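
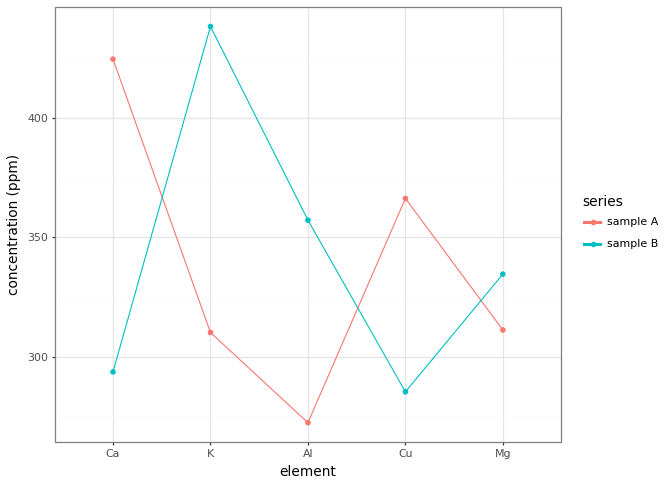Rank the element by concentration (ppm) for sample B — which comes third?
Top 4 for sample B: K ≈ 440, Al ≈ 360, Mg ≈ 340, Ca ≈ 300.

Mg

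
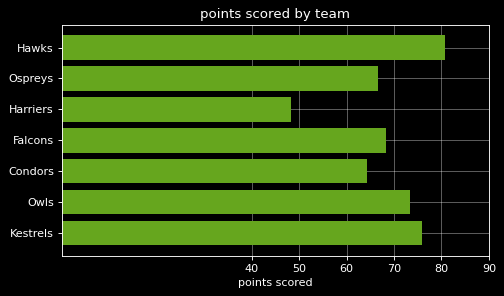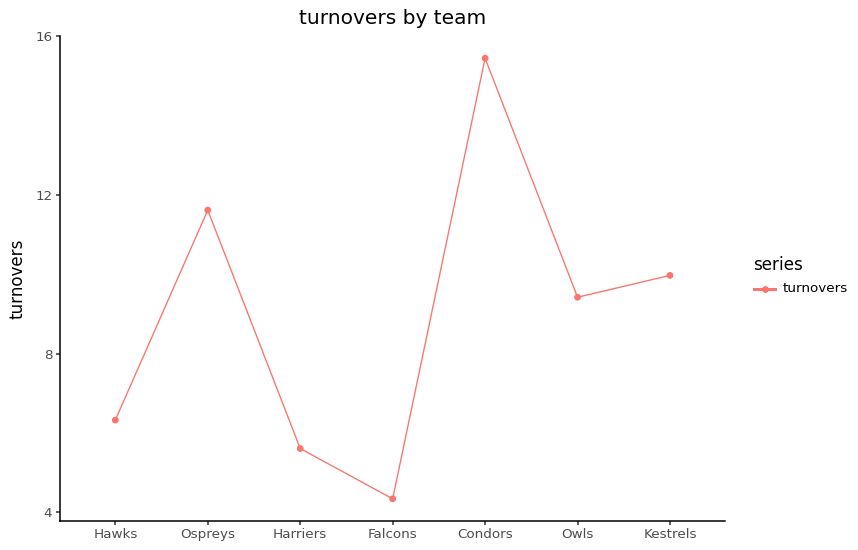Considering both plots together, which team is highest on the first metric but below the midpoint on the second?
Chart 2 median turnovers ≈ 10; below-median teams: Hawks, Harriers, Falcons. Among those, Hawks has the highest points scored (≈ 80).

Hawks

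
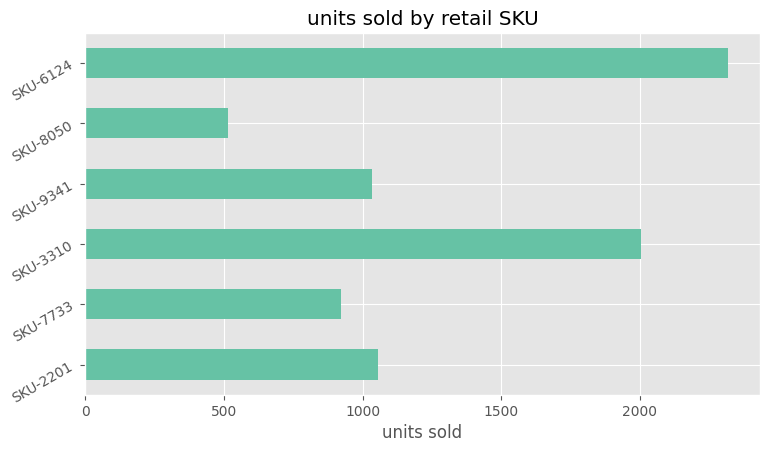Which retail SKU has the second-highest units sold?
Top 3: SKU-6124 ≈ 2400, SKU-3310 ≈ 2000, SKU-2201 ≈ 1000.

SKU-3310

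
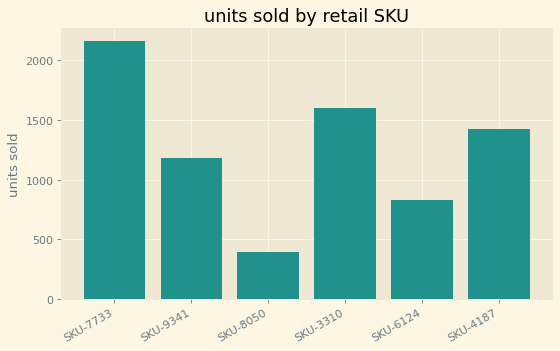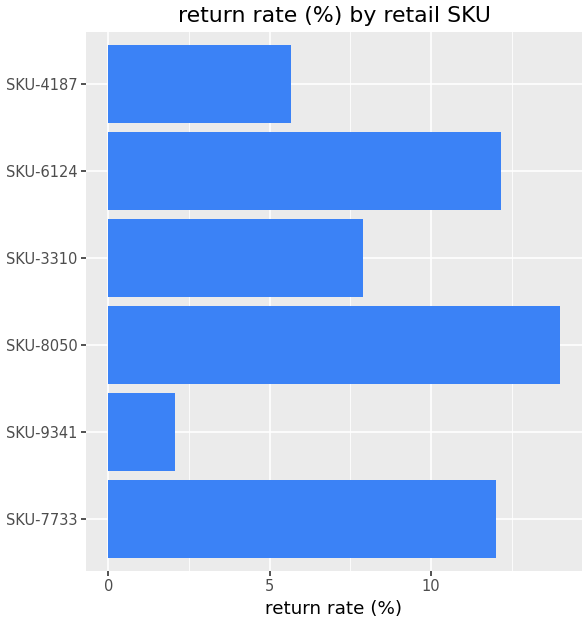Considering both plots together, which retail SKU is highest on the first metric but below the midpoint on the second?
Chart 2 median return rate (%) ≈ 10; below-median retail SKUs: SKU-9341, SKU-3310, SKU-4187. Among those, SKU-3310 has the highest units sold (≈ 1600).

SKU-3310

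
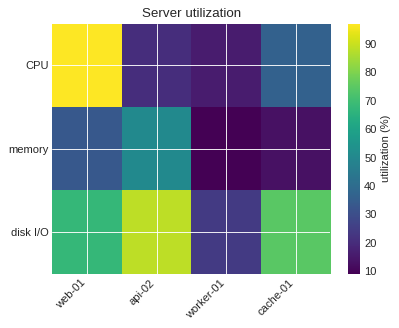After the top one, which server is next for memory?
web-01

Top 3 for memory: api-02 ≈ 50, web-01 ≈ 30, cache-01 ≈ 10.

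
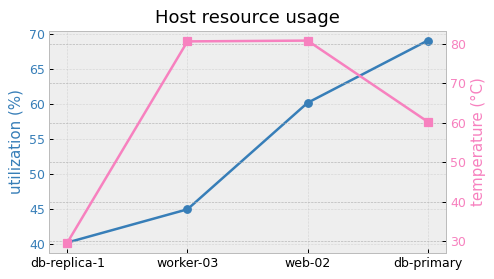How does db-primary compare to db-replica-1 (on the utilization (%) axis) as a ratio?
≈ 1.75×

db-primary ≈ 70, db-replica-1 ≈ 40; 70/40 ≈ 1.75.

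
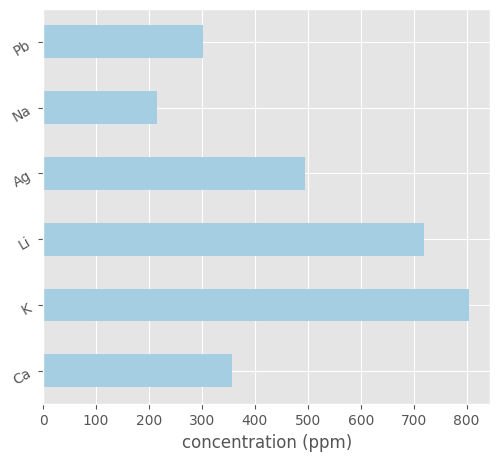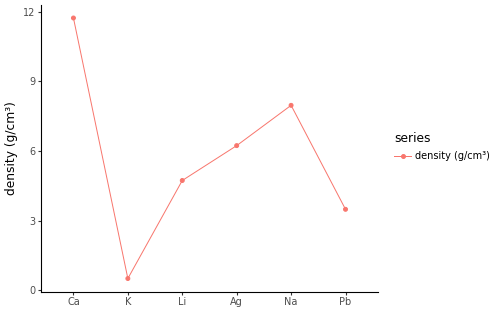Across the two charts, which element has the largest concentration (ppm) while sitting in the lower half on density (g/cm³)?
Chart 2 median density (g/cm³) ≈ 6; below-median elements: K, Li, Pb. Among those, K has the highest concentration (ppm) (≈ 800).

K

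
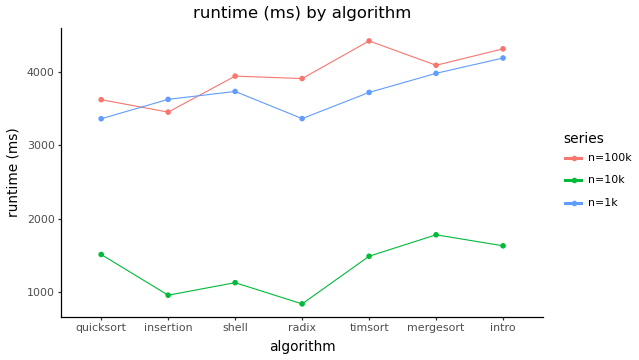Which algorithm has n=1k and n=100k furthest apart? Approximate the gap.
timsort: n=1k ≈ 3500, n=100k ≈ 4500 → gap ≈ 1000. Next-largest (radix) is only ≈ 500.

timsort, ≈ 1000 ms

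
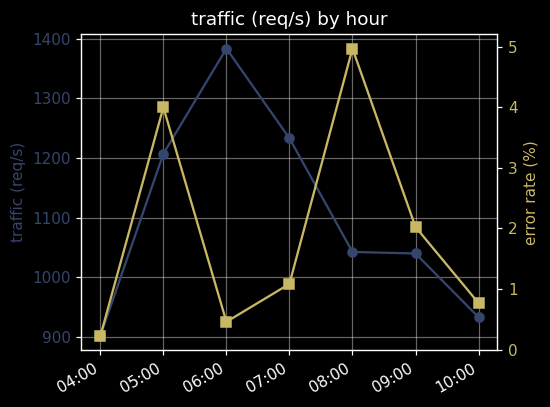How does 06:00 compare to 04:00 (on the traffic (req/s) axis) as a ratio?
06:00 ≈ 1400, 04:00 ≈ 900; 1400/900 ≈ 1.56.

≈ 1.56×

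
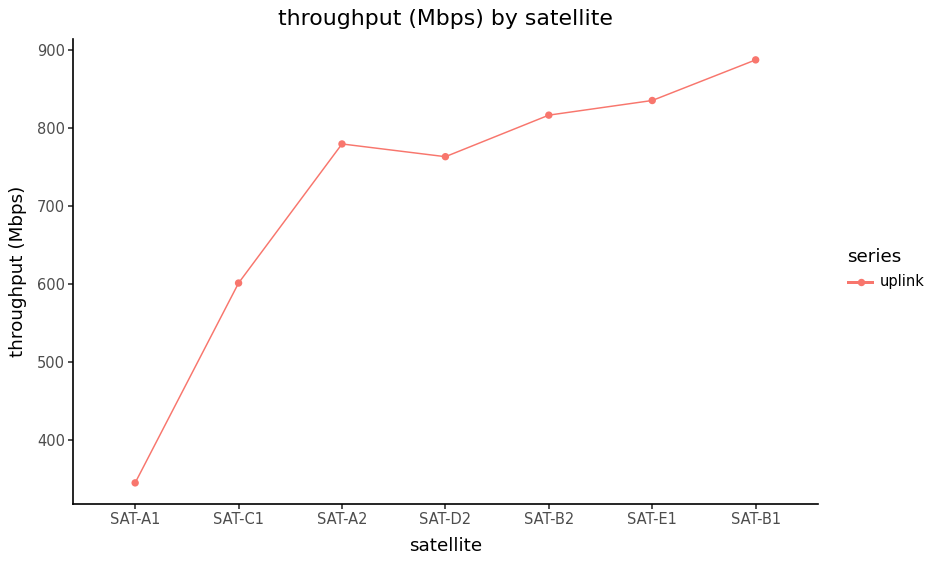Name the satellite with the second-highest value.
Top 3: SAT-B1 ≈ 900, SAT-E1 ≈ 850, SAT-B2 ≈ 800.

SAT-E1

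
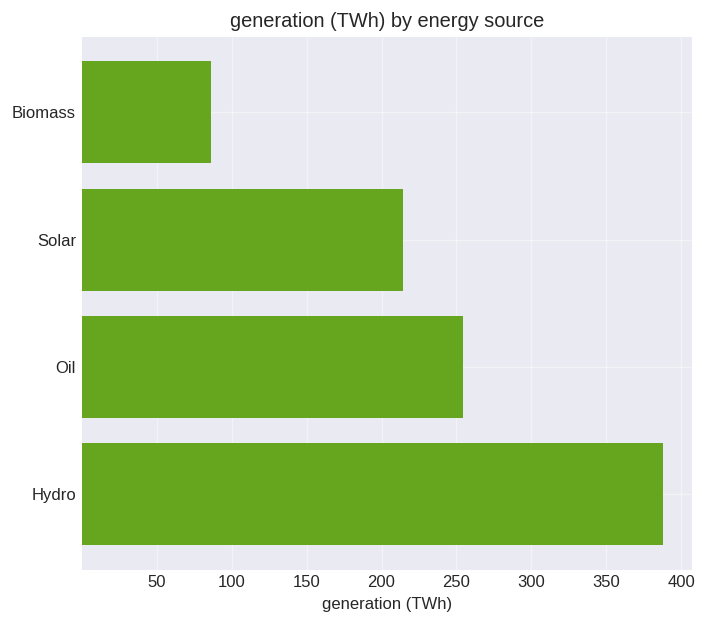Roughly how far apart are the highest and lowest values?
Max Hydro ≈ 400, min Biomass ≈ 100; range ≈ 300.

≈ 300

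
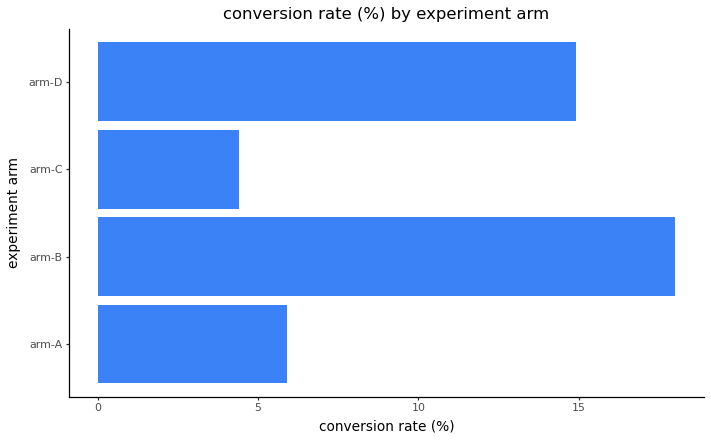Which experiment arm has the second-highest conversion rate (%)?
arm-D

Top 3: arm-B ≈ 18, arm-D ≈ 14, arm-A ≈ 6.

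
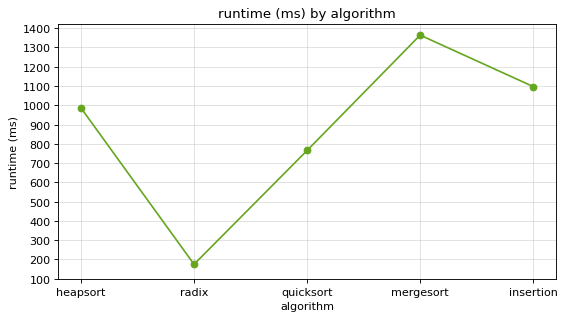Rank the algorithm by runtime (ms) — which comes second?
Top 3: mergesort ≈ 1400, insertion ≈ 1100, heapsort ≈ 1000.

insertion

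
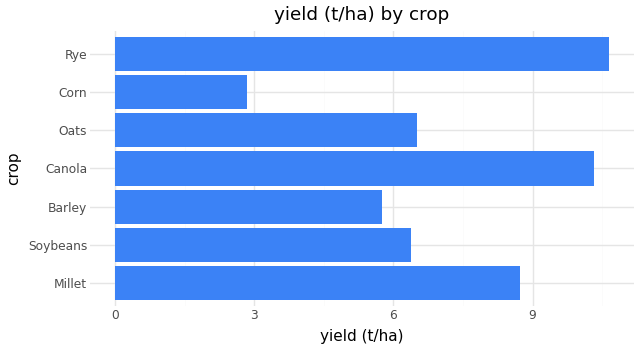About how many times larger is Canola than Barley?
Canola ≈ 10, Barley ≈ 6; 10/6 ≈ 1.67.

≈ 1.67×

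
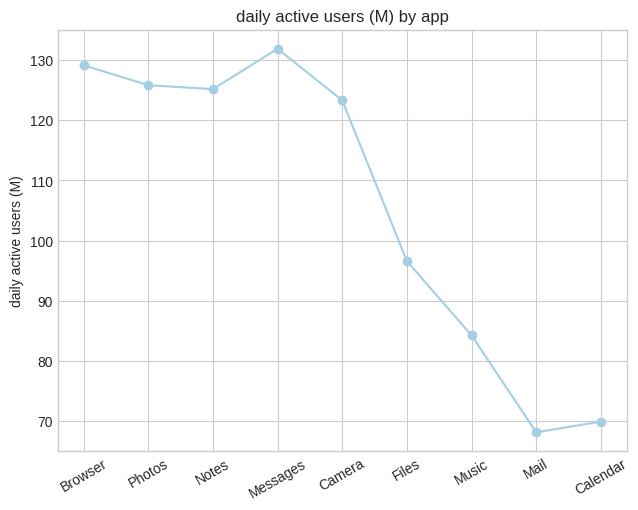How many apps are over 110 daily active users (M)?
Above 110: Browser, Photos, Notes, Messages, Camera.

5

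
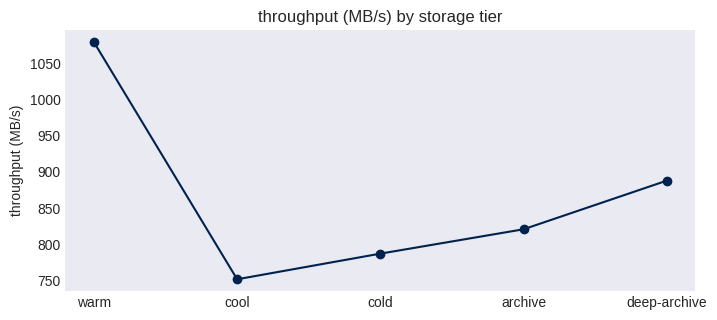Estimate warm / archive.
warm ≈ 1100, archive ≈ 800; 1100/800 ≈ 1.38.

≈ 1.38×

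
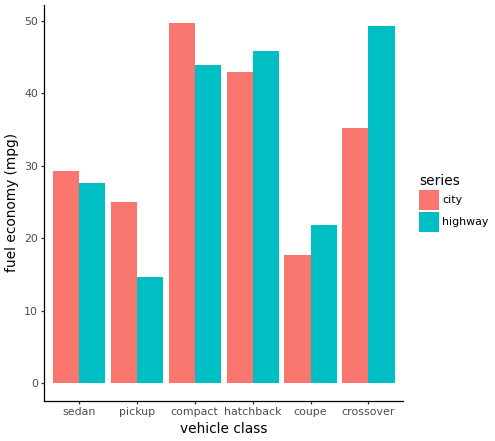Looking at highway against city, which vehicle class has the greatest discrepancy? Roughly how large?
crossover: highway ≈ 50, city ≈ 35 → gap ≈ 15. Next-largest (pickup) is only ≈ 10.

crossover, ≈ 15 mpg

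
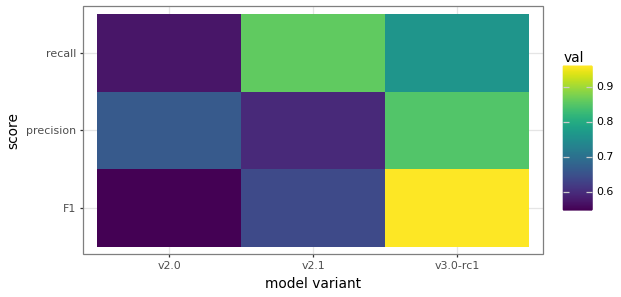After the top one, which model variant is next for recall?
Top 3 for recall: v2.1 ≈ 0.85, v3.0-rc1 ≈ 0.75, v2.0 ≈ 0.55.

v3.0-rc1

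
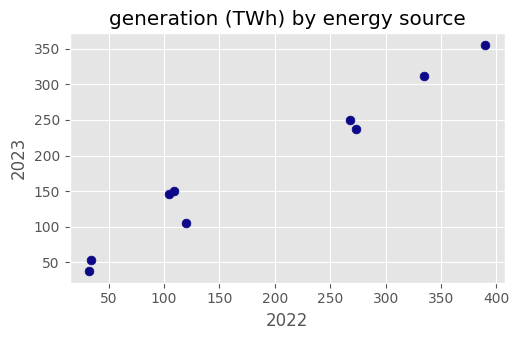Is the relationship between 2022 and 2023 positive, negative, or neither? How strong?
positive, strong

Points are positively correlated; strong (|r| ≈ 1.0).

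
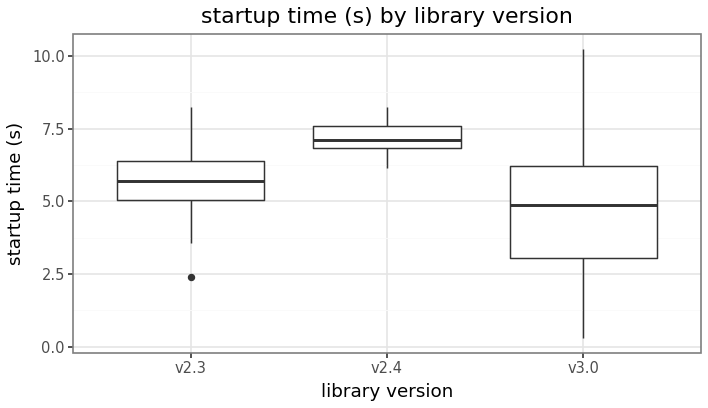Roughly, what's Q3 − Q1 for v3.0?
Q3 ≈ 6.2, Q1 ≈ 3.0; IQR ≈ 3.2.

≈ 3.2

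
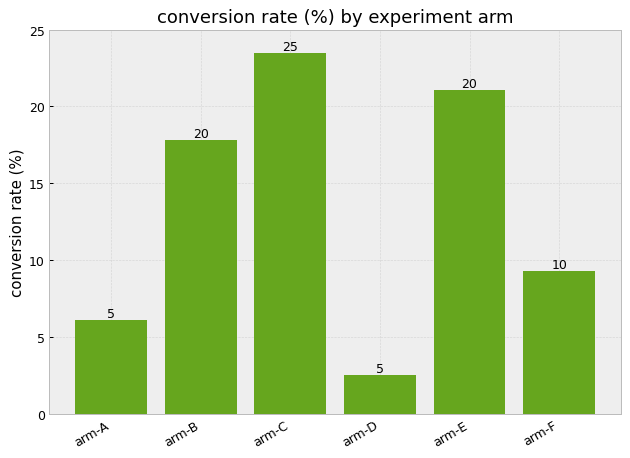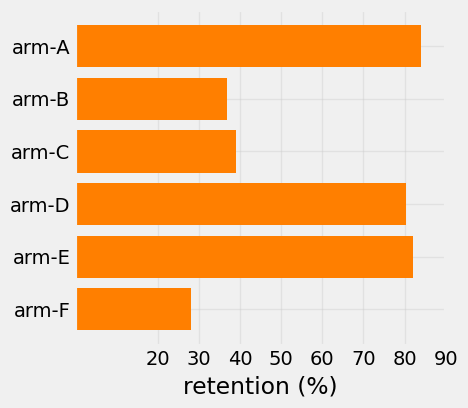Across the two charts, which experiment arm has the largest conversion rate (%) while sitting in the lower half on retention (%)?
arm-C

Chart 2 median retention (%) ≈ 60; below-median experiment arms: arm-B, arm-C, arm-F. Among those, arm-C has the highest conversion rate (%) (≈ 25).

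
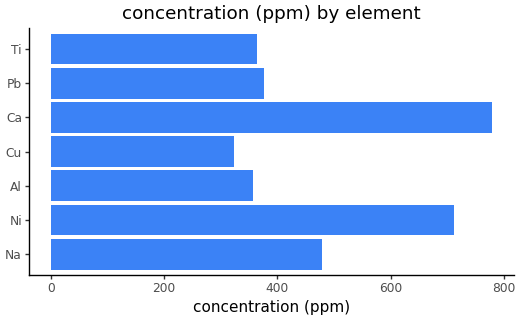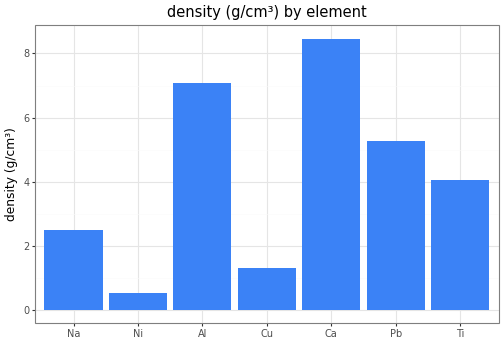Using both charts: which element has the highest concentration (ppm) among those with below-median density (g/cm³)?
Chart 2 median density (g/cm³) ≈ 4; below-median elements: Na, Ni, Cu. Among those, Ni has the highest concentration (ppm) (≈ 700).

Ni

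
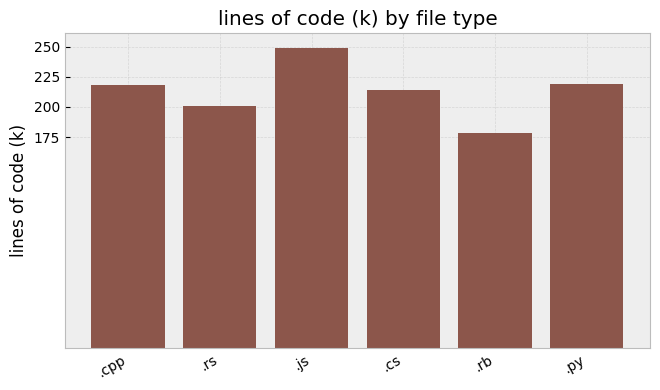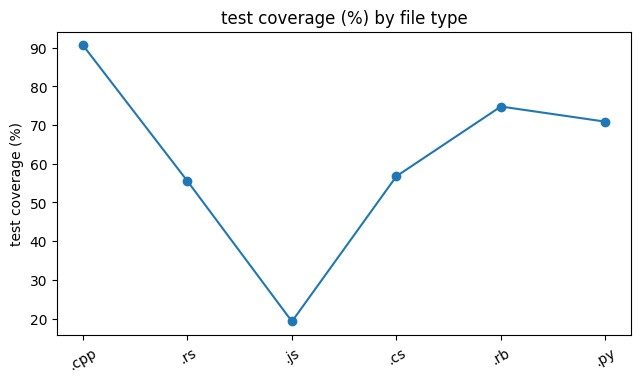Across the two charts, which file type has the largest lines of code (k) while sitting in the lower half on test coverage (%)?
Chart 2 median test coverage (%) ≈ 60; below-median file types: .rs, .js, .cs. Among those, .js has the highest lines of code (k) (≈ 250).

.js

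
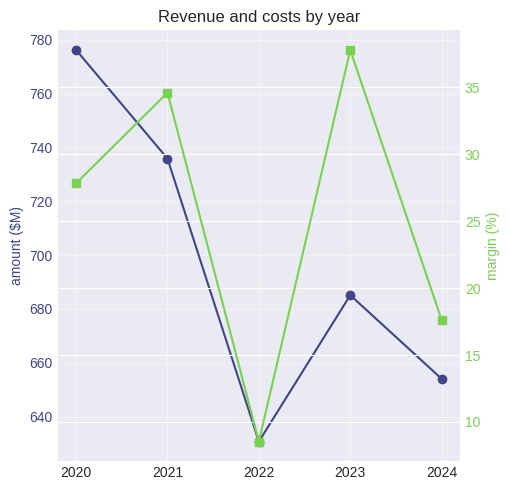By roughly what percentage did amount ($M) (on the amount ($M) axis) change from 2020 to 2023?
≈ -12.8%

2020 ≈ 780, 2023 ≈ 680; (680 − 780) / 780 ≈ -12.8%.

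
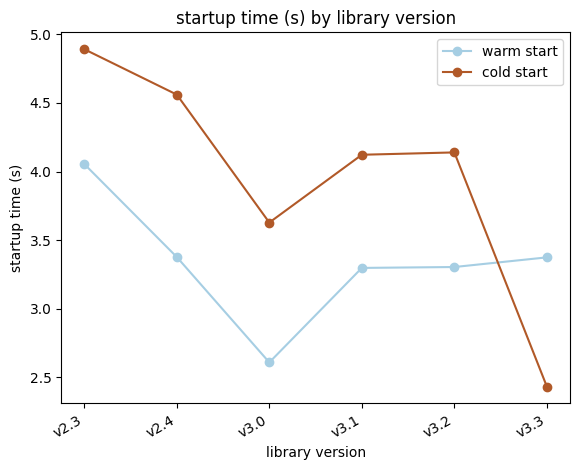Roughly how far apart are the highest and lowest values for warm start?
≈ 1.5

Max v2.3 ≈ 4.0, min v3.0 ≈ 2.5; range ≈ 1.5.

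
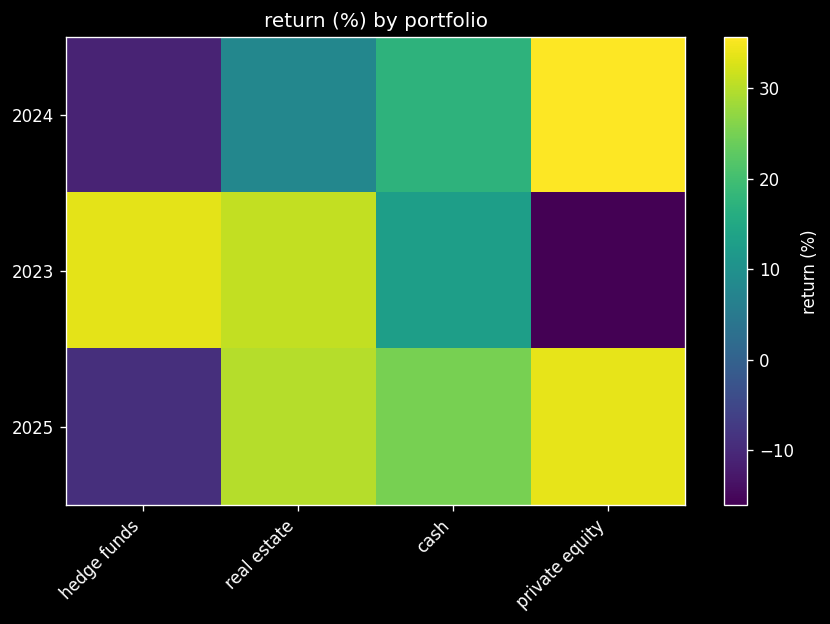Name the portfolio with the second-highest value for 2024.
cash

Top 3 for 2024: private equity ≈ 35, cash ≈ 15, real estate ≈ 10.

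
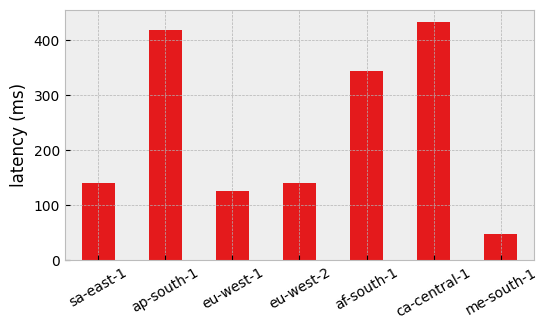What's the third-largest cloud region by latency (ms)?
Top 4: ca-central-1 ≈ 450, ap-south-1 ≈ 400, af-south-1 ≈ 350, sa-east-1 ≈ 150.

af-south-1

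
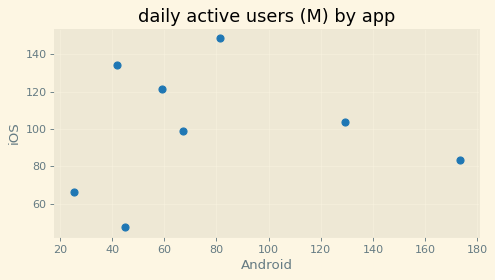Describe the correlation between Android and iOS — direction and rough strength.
no clear correlation

Points are roughly uncorrelated; weak (|r| ≈ 0.1).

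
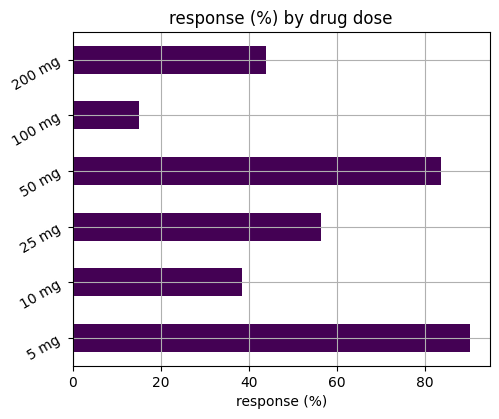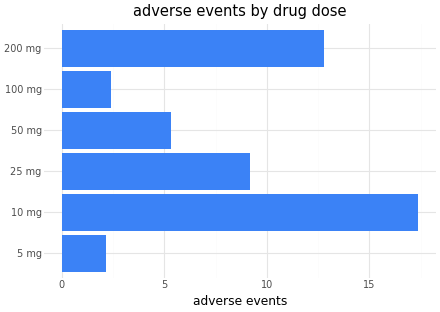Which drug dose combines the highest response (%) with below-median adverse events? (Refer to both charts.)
5 mg

Chart 2 median adverse events ≈ 8; below-median drug doses: 5 mg, 50 mg, 100 mg. Among those, 5 mg has the highest response (%) (≈ 90).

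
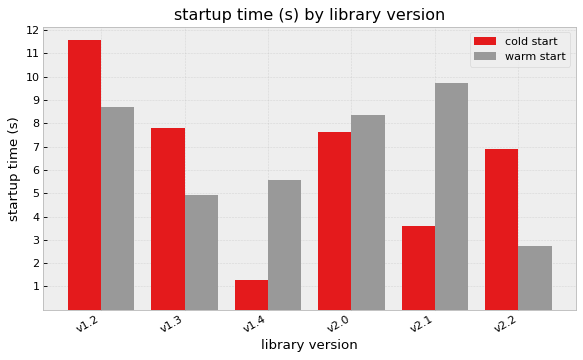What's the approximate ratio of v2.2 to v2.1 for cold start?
≈ 1.75×

v2.2 ≈ 7, v2.1 ≈ 4; 7/4 ≈ 1.75.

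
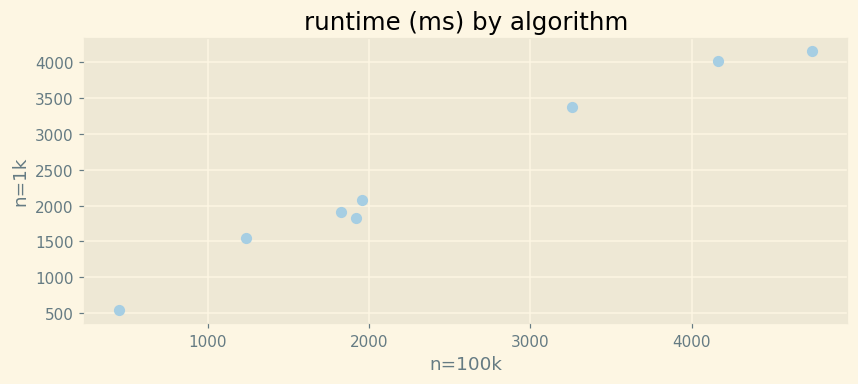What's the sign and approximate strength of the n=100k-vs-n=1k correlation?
positive, strong

Points are positively correlated; strong (|r| ≈ 1.0).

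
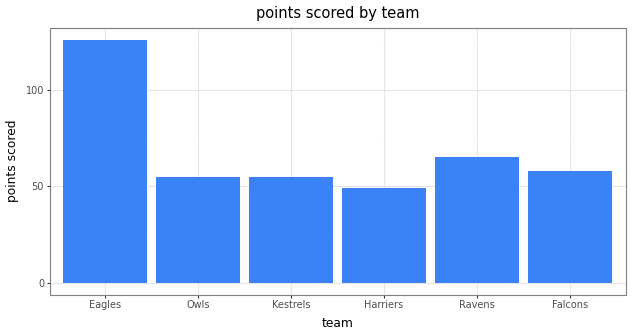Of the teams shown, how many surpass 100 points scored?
1

Above 100: Eagles.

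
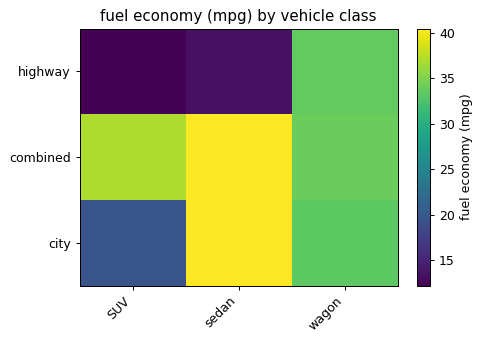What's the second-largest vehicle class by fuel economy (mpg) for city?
Top 3 for city: sedan ≈ 40, wagon ≈ 35, SUV ≈ 20.

wagon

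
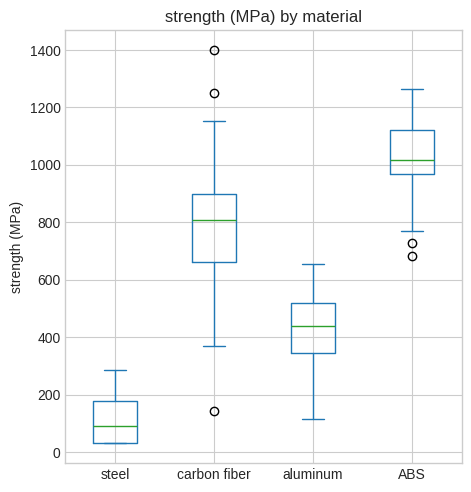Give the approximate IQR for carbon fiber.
≈ 200

Q3 ≈ 900, Q1 ≈ 700; IQR ≈ 200.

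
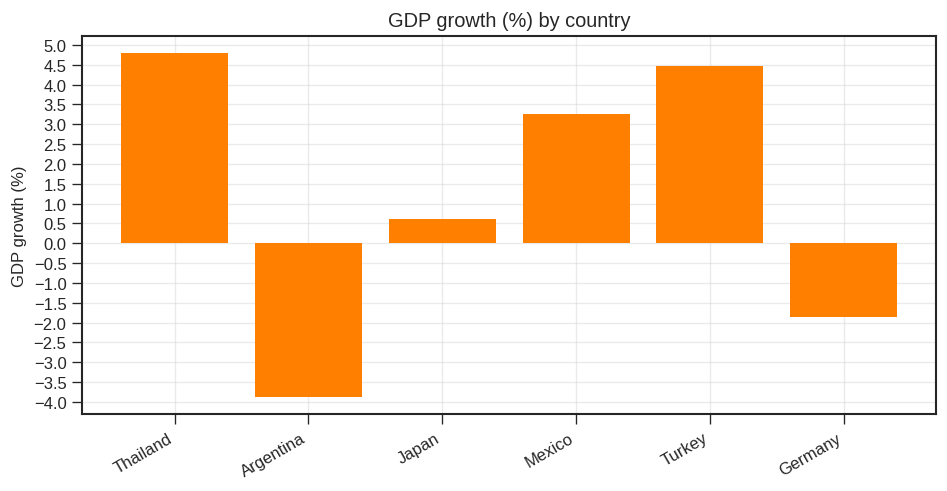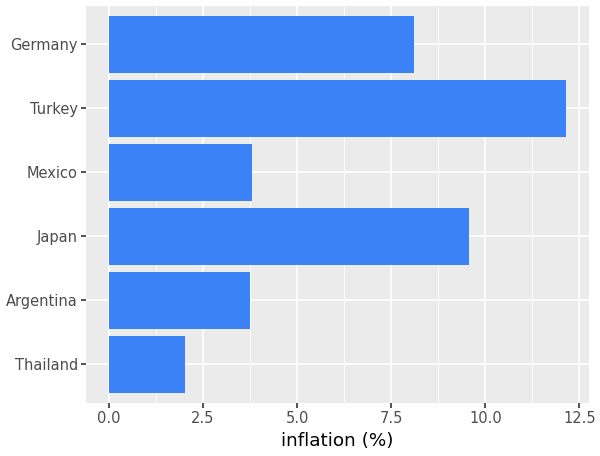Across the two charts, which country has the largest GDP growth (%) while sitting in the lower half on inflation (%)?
Thailand

Chart 2 median inflation (%) ≈ 6; below-median countries: Thailand, Argentina, Mexico. Among those, Thailand has the highest GDP growth (%) (≈ 5).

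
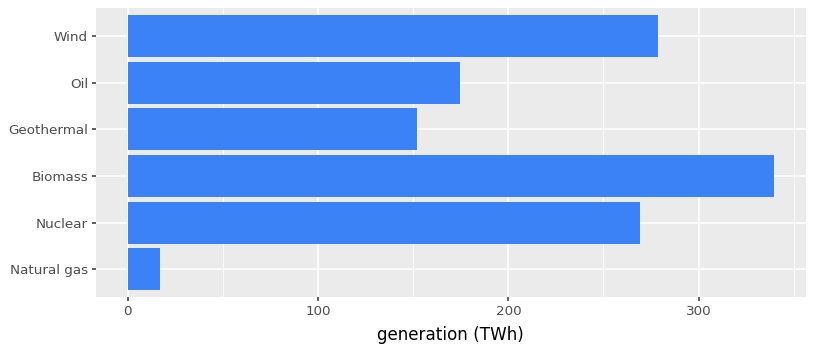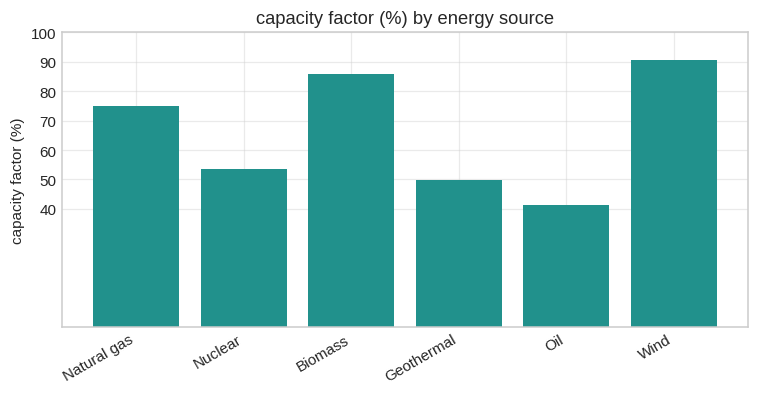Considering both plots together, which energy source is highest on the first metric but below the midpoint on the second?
Nuclear

Chart 2 median capacity factor (%) ≈ 60; below-median energy sources: Nuclear, Geothermal, Oil. Among those, Nuclear has the highest generation (TWh) (≈ 250).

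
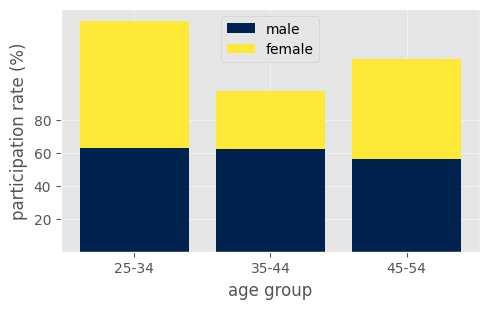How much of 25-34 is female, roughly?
female top ≈ 140, bottom ≈ 60; segment ≈ 80.

≈ 80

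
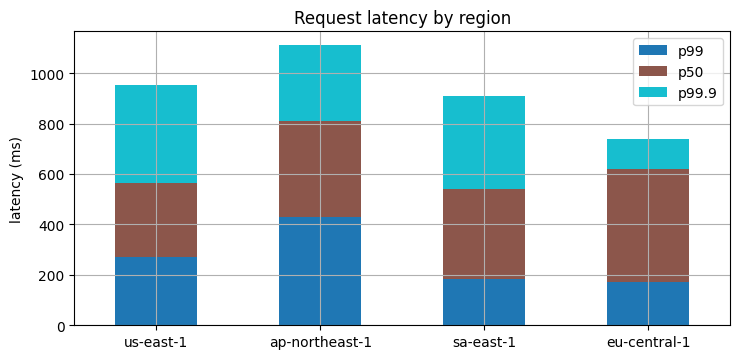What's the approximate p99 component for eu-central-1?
p99 top ≈ 200, bottom ≈ 0; segment ≈ 200.

≈ 200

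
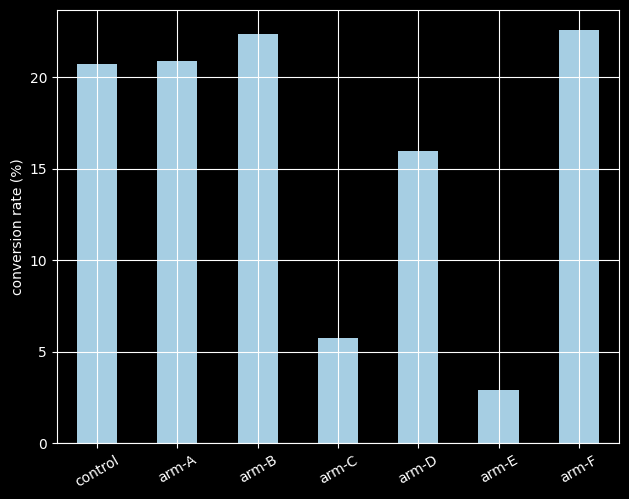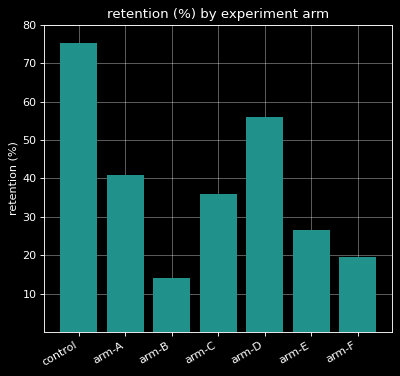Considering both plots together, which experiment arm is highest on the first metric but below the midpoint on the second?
Chart 2 median retention (%) ≈ 40; below-median experiment arms: arm-B, arm-E, arm-F. Among those, arm-F has the highest conversion rate (%) (≈ 25).

arm-F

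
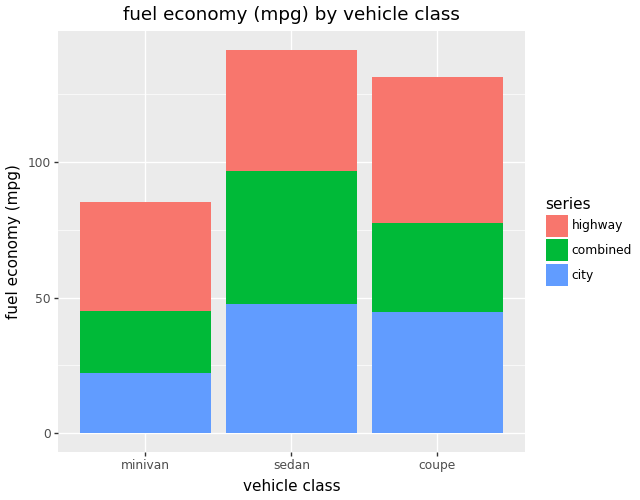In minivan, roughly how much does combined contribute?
combined top ≈ 40, bottom ≈ 20; segment ≈ 20.

≈ 20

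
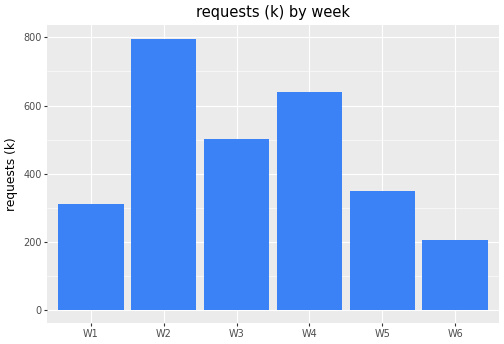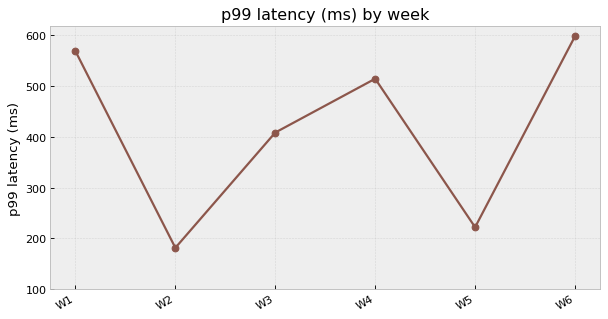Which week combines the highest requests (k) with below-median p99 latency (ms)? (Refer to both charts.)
Chart 2 median p99 latency (ms) ≈ 500; below-median weeks: W2, W3, W5. Among those, W2 has the highest requests (k) (≈ 800).

W2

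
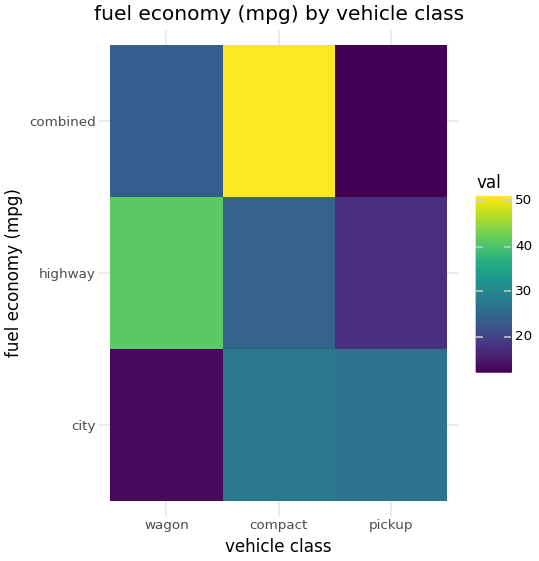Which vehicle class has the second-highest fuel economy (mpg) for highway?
Top 3 for highway: wagon ≈ 40, compact ≈ 25, pickup ≈ 15.

compact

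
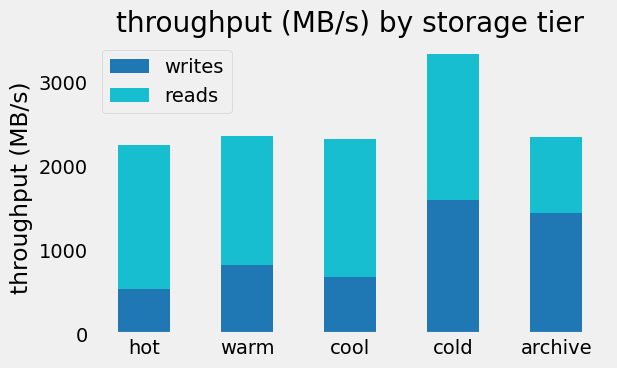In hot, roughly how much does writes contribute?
writes top ≈ 500, bottom ≈ 0; segment ≈ 500.

≈ 500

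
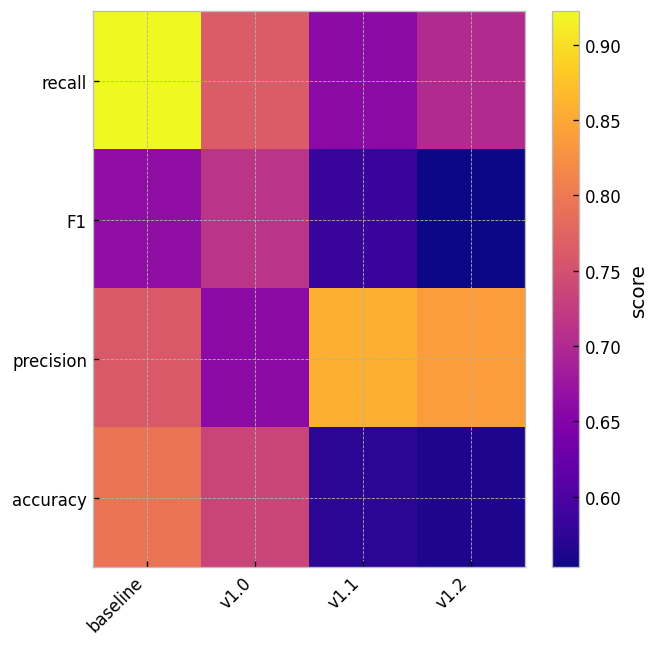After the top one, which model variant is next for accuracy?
v1.0

Top 3 for accuracy: baseline ≈ 0.80, v1.0 ≈ 0.75, v1.1 ≈ 0.55.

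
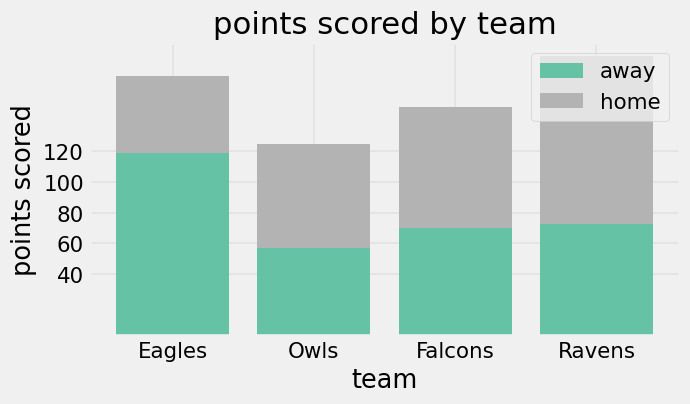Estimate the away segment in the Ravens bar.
away top ≈ 80, bottom ≈ 0; segment ≈ 80.

≈ 80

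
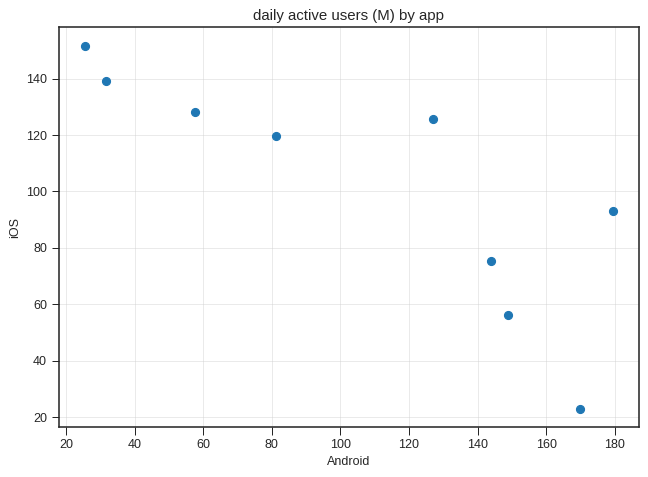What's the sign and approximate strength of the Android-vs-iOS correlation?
Points are negatively correlated; strong (|r| ≈ 0.8).

negative, strong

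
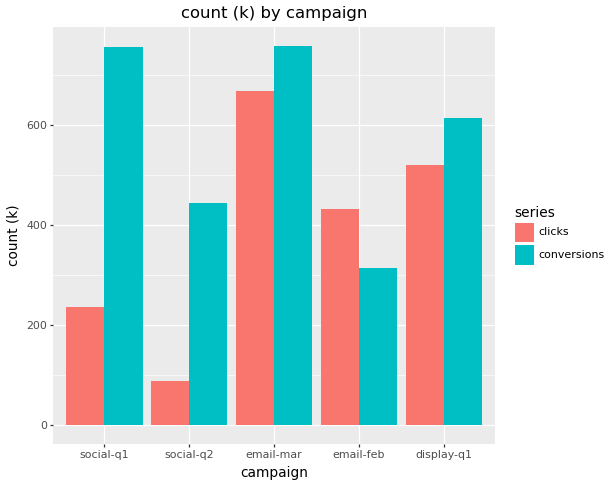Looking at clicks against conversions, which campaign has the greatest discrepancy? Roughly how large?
social-q1, ≈ 600 k

social-q1: clicks ≈ 200, conversions ≈ 800 → gap ≈ 600. Next-largest (social-q2) is only ≈ 300.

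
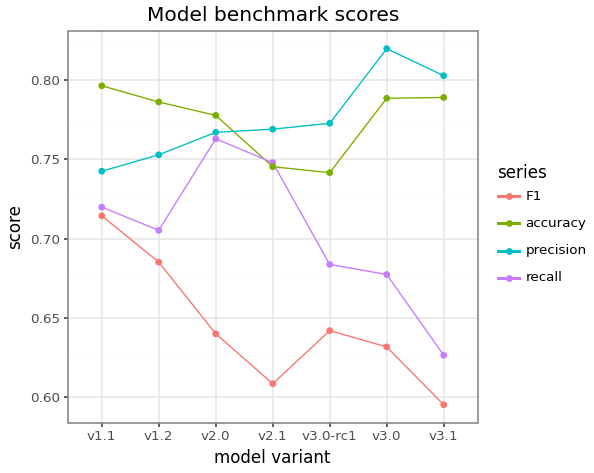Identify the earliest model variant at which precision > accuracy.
v2.1

v2.0: precision ≈ 0.76 vs accuracy ≈ 0.78 (not yet); v2.1: precision ≈ 0.76 vs accuracy ≈ 0.74 (first crossover).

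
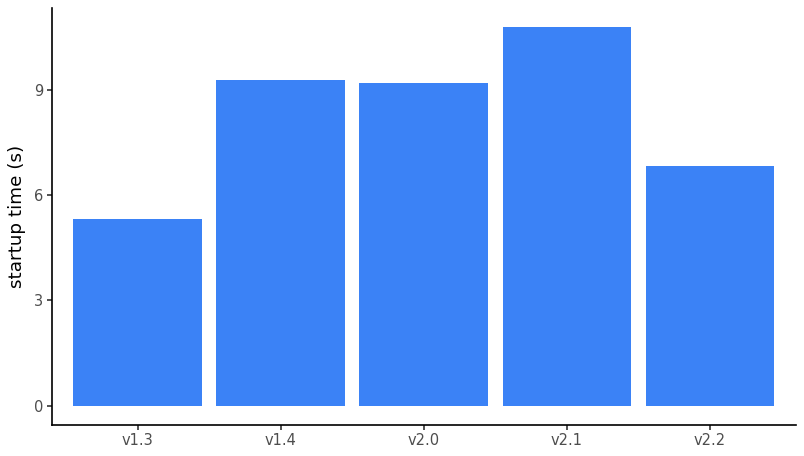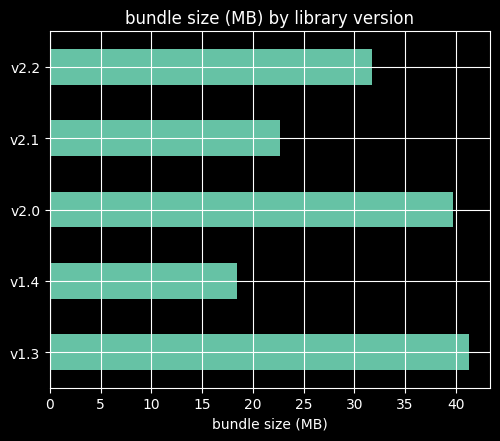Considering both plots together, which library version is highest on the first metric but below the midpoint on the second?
v2.1

Chart 2 median bundle size (MB) ≈ 30; below-median library versions: v1.4, v2.1. Among those, v2.1 has the highest startup time (s) (≈ 11).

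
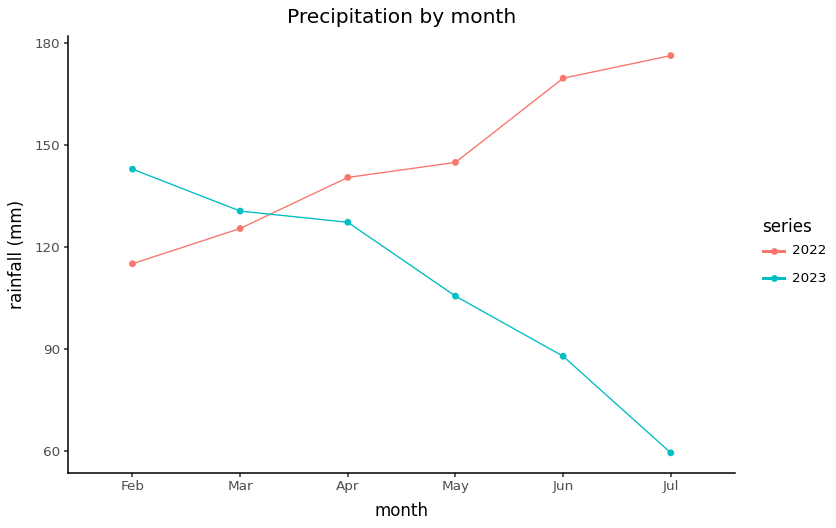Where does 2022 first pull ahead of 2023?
Apr

Mar: 2022 ≈ 130 vs 2023 ≈ 130 (not yet); Apr: 2022 ≈ 140 vs 2023 ≈ 130 (first crossover).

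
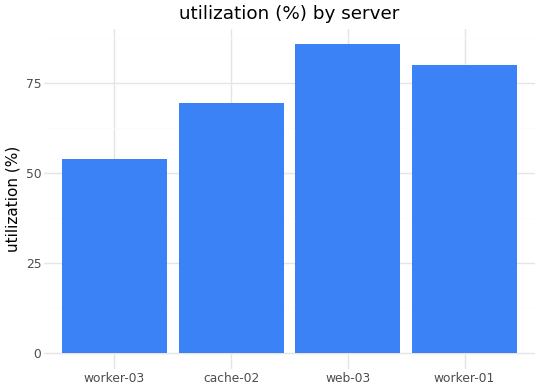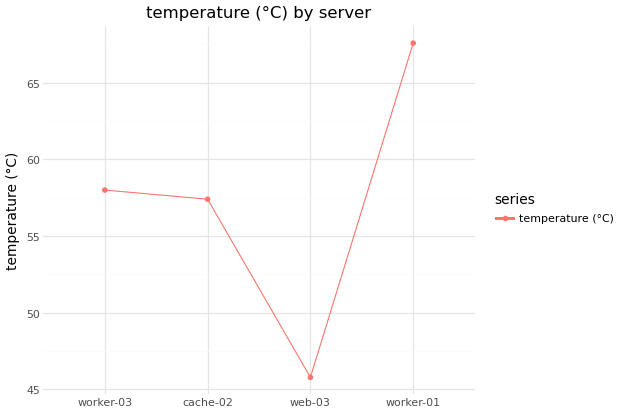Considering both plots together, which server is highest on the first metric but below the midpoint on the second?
Chart 2 median temperature (°C) ≈ 60; below-median servers: cache-02, web-03. Among those, web-03 has the highest utilization (%) (≈ 90).

web-03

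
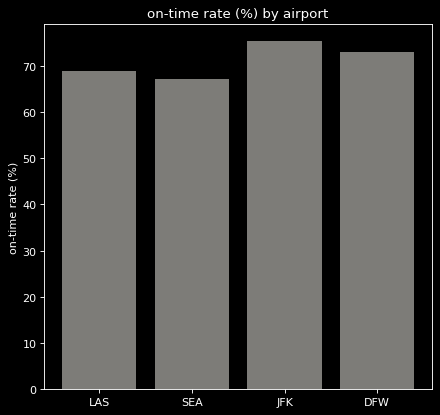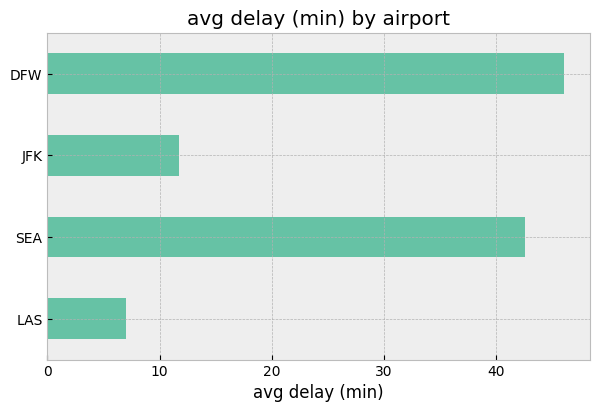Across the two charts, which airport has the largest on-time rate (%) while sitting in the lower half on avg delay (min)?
JFK

Chart 2 median avg delay (min) ≈ 25; below-median airports: LAS, JFK. Among those, JFK has the highest on-time rate (%) (≈ 80).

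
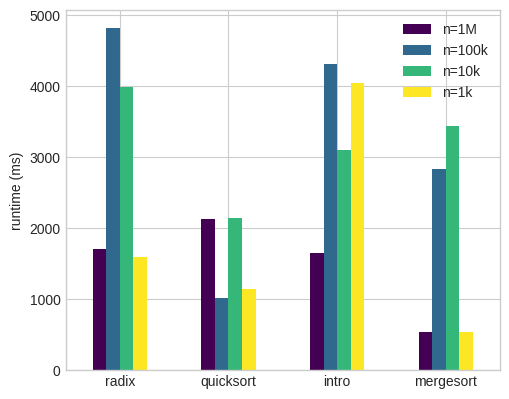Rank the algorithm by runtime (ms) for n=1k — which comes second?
Top 3 for n=1k: intro ≈ 4000, radix ≈ 1500, quicksort ≈ 1000.

radix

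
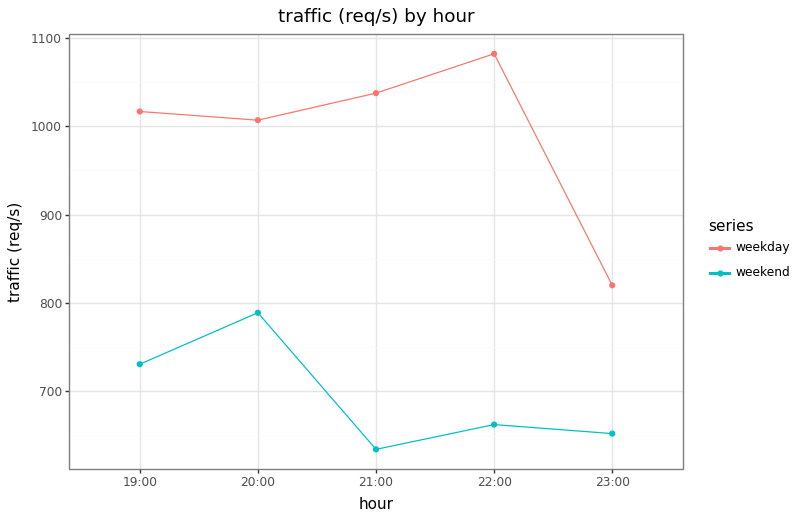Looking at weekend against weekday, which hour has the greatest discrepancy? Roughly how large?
22:00, ≈ 450 req/s

22:00: weekend ≈ 650, weekday ≈ 1100 → gap ≈ 450. Next-largest (21:00) is only ≈ 400.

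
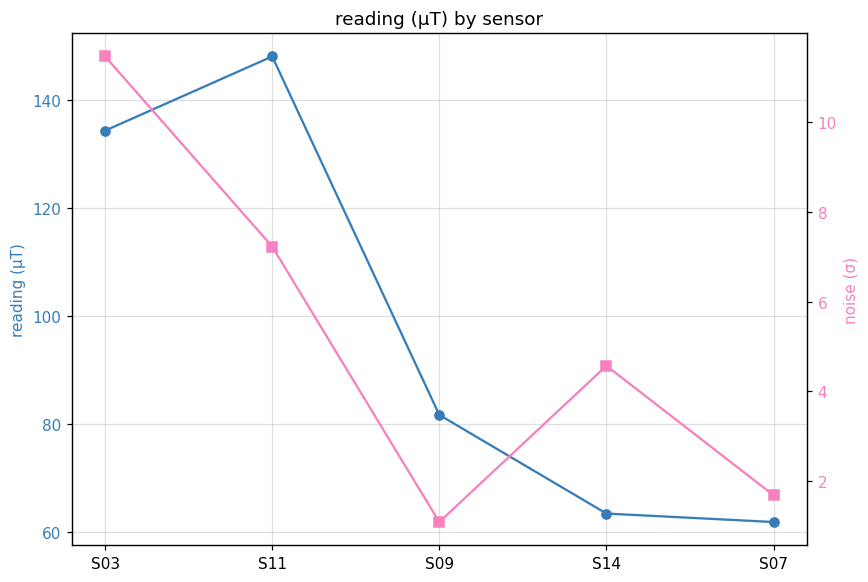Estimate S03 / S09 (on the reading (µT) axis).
≈ 1.62×

S03 ≈ 130, S09 ≈ 80; 130/80 ≈ 1.62.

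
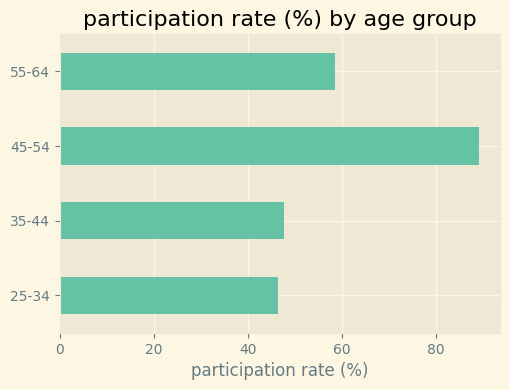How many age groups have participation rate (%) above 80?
Above 80: 45-54.

1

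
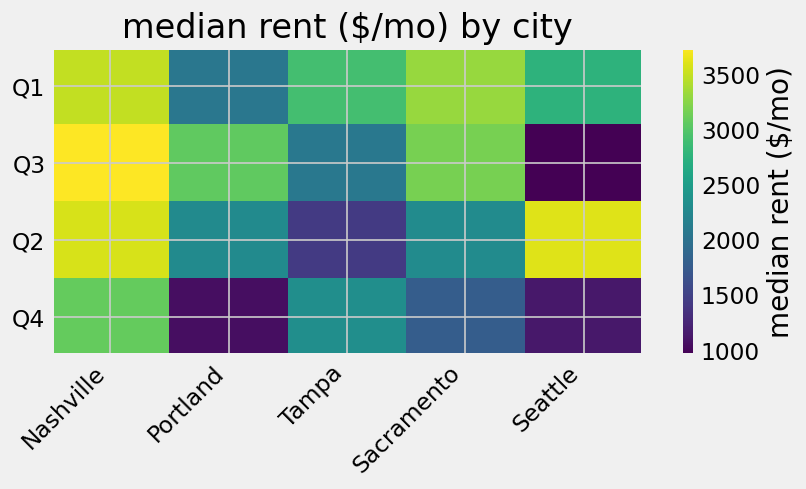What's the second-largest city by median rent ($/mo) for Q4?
Tampa

Top 3 for Q4: Nashville ≈ 3000, Tampa ≈ 2500, Sacramento ≈ 2000.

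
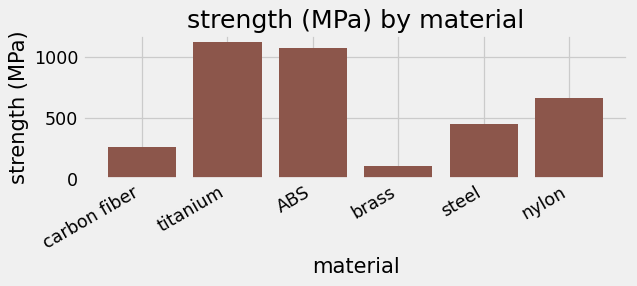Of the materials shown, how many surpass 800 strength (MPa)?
Above 800: titanium, ABS.

2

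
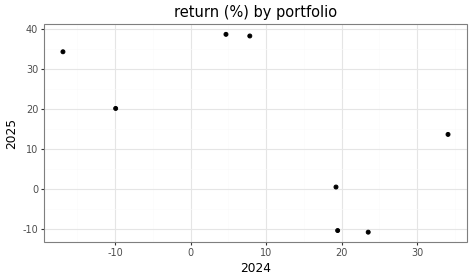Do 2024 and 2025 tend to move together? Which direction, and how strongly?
Points are negatively correlated; moderate (|r| ≈ 0.6).

negative, moderate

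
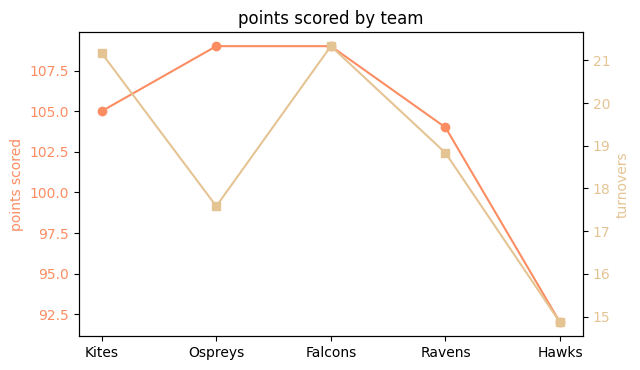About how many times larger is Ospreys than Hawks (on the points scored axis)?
Ospreys ≈ 108, Hawks ≈ 92; 108/92 ≈ 1.17.

≈ 1.17×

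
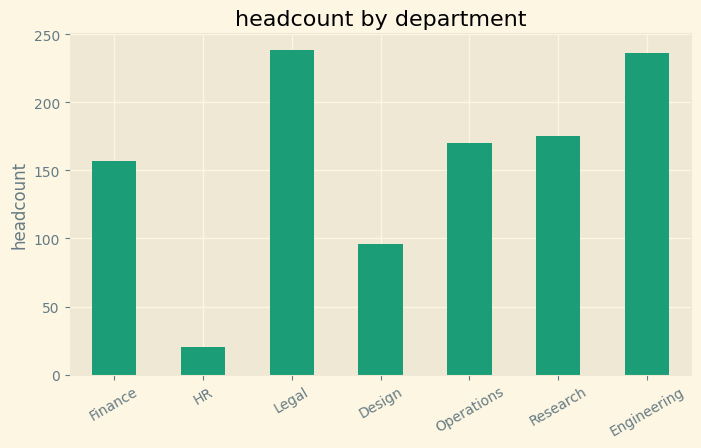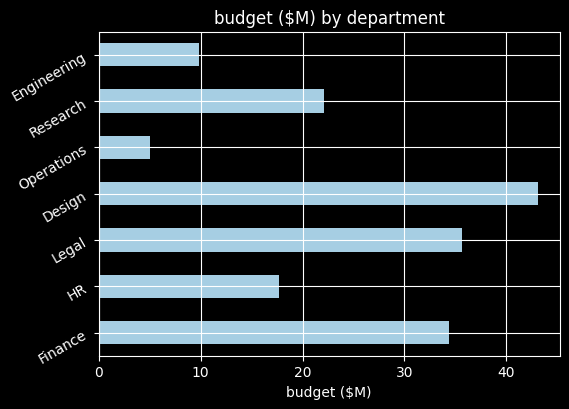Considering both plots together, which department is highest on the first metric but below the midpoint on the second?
Chart 2 median budget ($M) ≈ 20; below-median departments: HR, Operations, Engineering. Among those, Engineering has the highest headcount (≈ 225).

Engineering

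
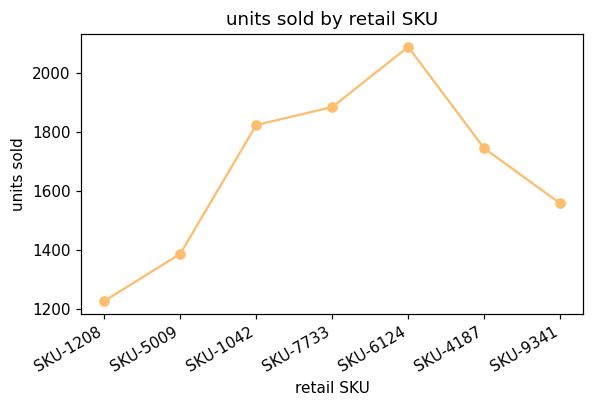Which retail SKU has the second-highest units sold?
Top 3: SKU-6124 ≈ 2100, SKU-7733 ≈ 1900, SKU-1042 ≈ 1800.

SKU-7733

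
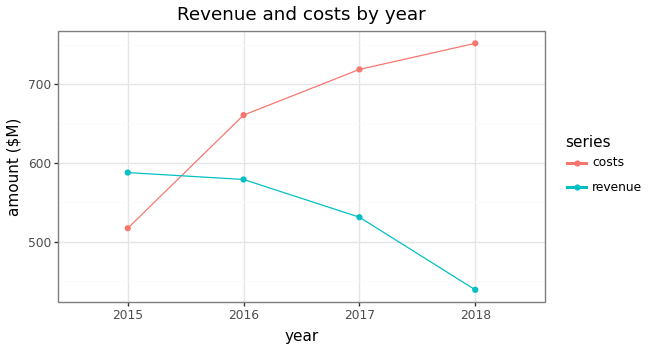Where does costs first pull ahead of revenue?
2015: costs ≈ 500 vs revenue ≈ 600 (not yet); 2016: costs ≈ 650 vs revenue ≈ 600 (first crossover).

2016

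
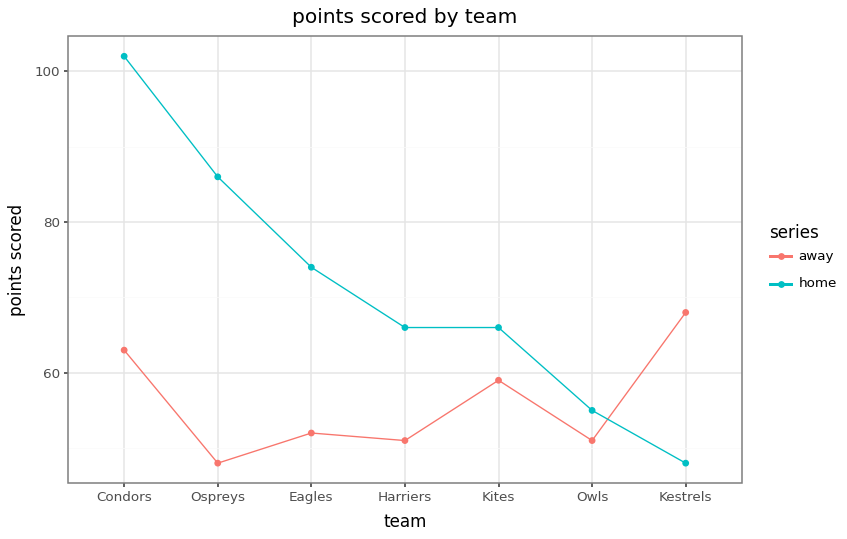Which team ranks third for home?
Top 4 for home: Condors ≈ 100, Ospreys ≈ 85, Eagles ≈ 75, Kites ≈ 65.

Eagles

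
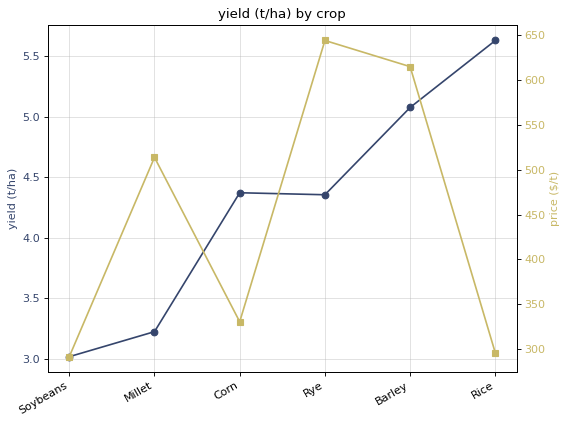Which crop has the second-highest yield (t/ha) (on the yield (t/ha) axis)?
Top 3 (on the yield (t/ha) axis): Rice ≈ 5.5, Barley ≈ 5.0, Corn ≈ 4.5.

Barley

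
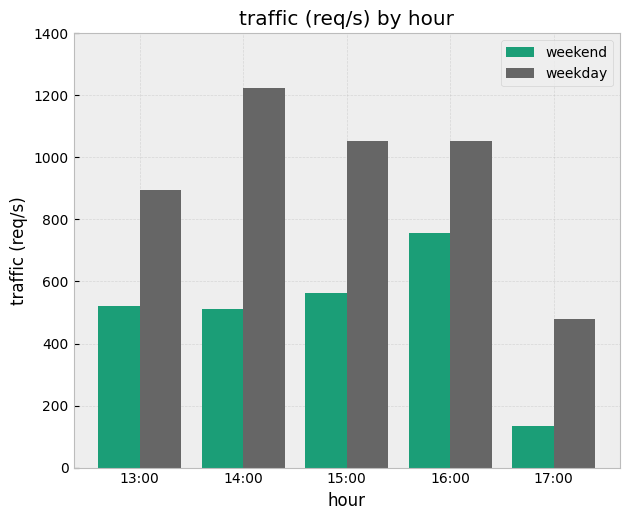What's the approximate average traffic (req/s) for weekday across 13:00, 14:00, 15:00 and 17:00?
≈ 850

(800 + 1200 + 1000 + 400) / 4 ≈ 850.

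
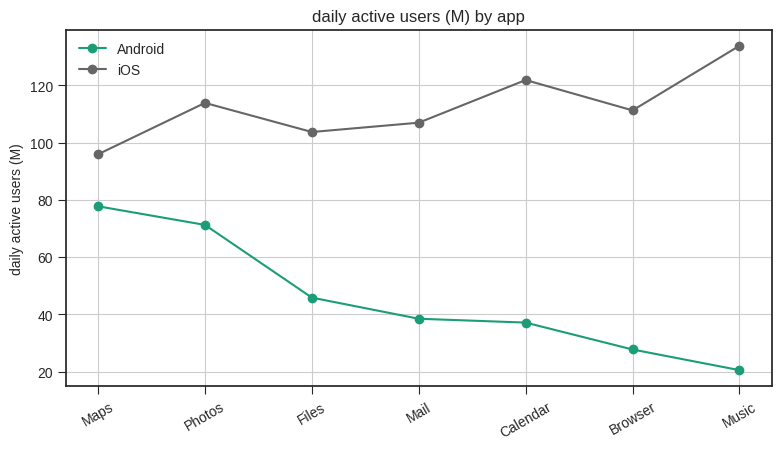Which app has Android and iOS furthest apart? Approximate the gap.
Music: Android ≈ 20, iOS ≈ 130 → gap ≈ 110. Next-largest (Calendar) is only ≈ 80.

Music, ≈ 110 M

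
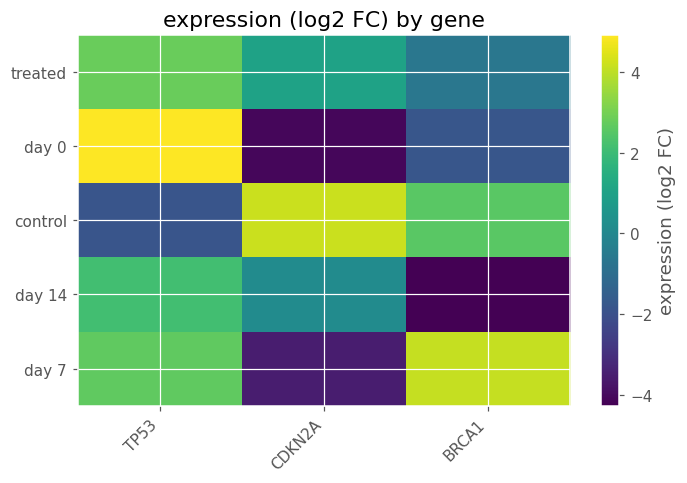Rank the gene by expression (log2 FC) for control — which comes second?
BRCA1

Top 3 for control: CDKN2A ≈ 4, BRCA1 ≈ 3, TP53 ≈ -2.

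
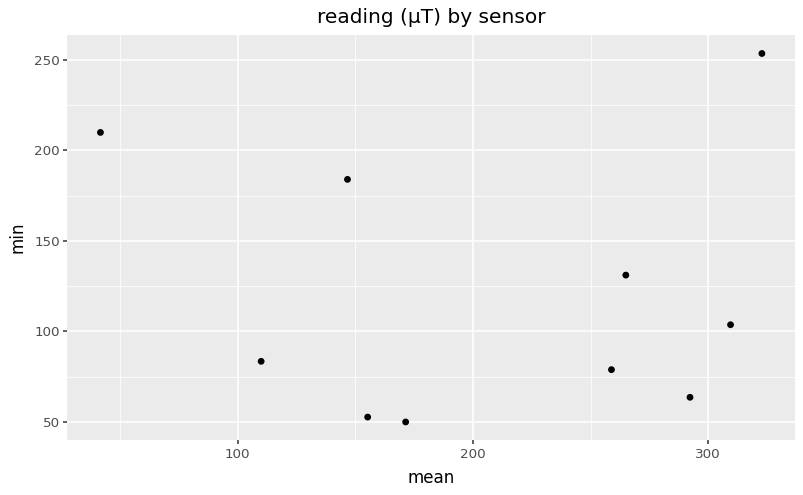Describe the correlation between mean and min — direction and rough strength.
Points are roughly uncorrelated; weak (|r| ≈ 0.0).

no clear correlation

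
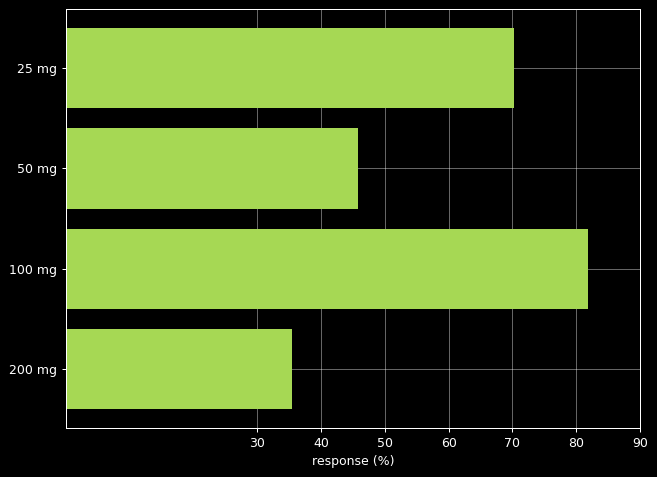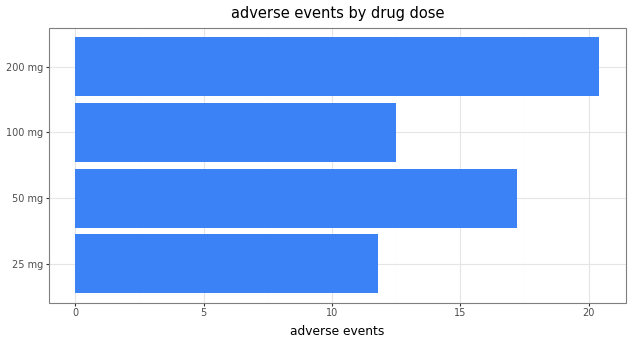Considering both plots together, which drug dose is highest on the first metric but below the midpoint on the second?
Chart 2 median adverse events ≈ 14; below-median drug doses: 25 mg, 100 mg. Among those, 100 mg has the highest response (%) (≈ 80).

100 mg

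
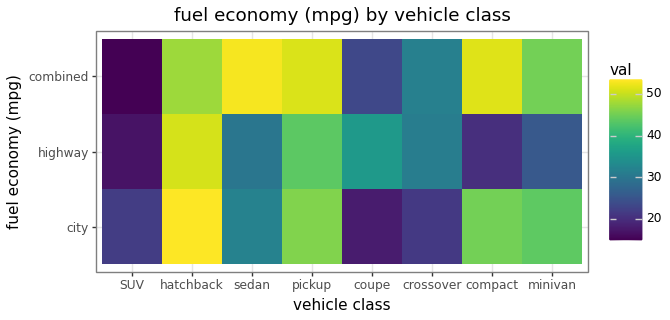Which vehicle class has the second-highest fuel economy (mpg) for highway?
pickup

Top 3 for highway: hatchback ≈ 50, pickup ≈ 45, coupe ≈ 35.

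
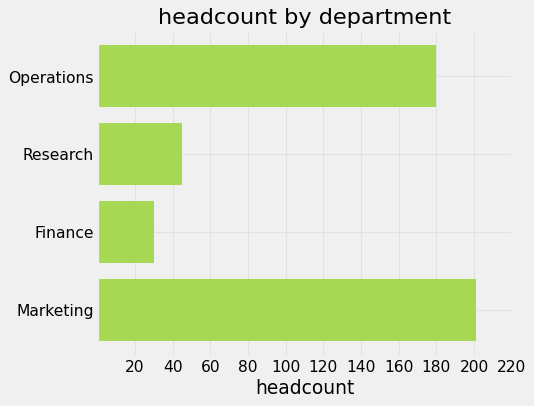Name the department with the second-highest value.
Top 3: Marketing ≈ 200, Operations ≈ 180, Research ≈ 40.

Operations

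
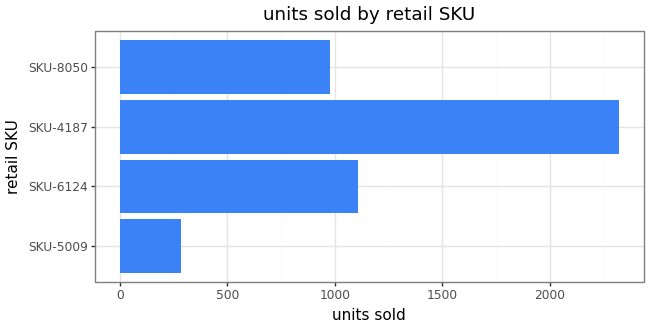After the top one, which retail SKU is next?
Top 3: SKU-4187 ≈ 2400, SKU-6124 ≈ 1200, SKU-8050 ≈ 1000.

SKU-6124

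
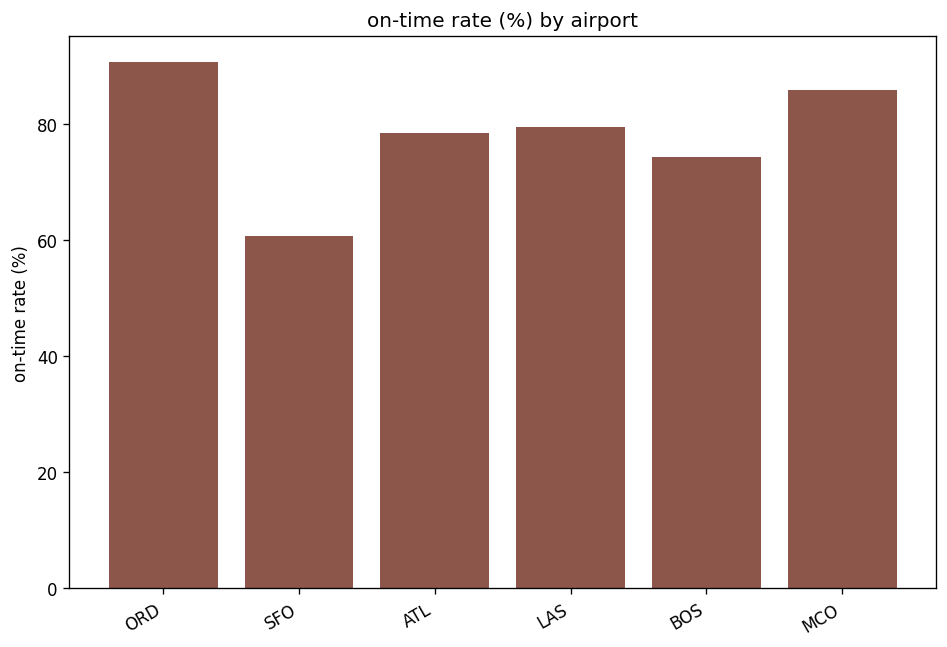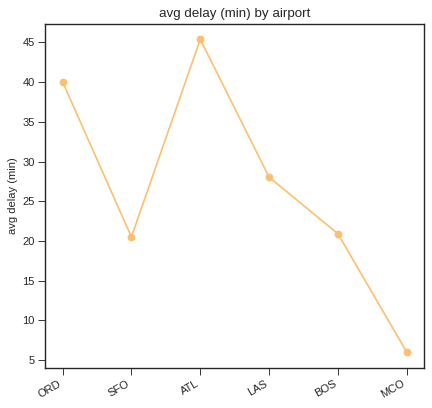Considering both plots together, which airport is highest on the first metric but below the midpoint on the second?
MCO

Chart 2 median avg delay (min) ≈ 25; below-median airports: SFO, BOS, MCO. Among those, MCO has the highest on-time rate (%) (≈ 90).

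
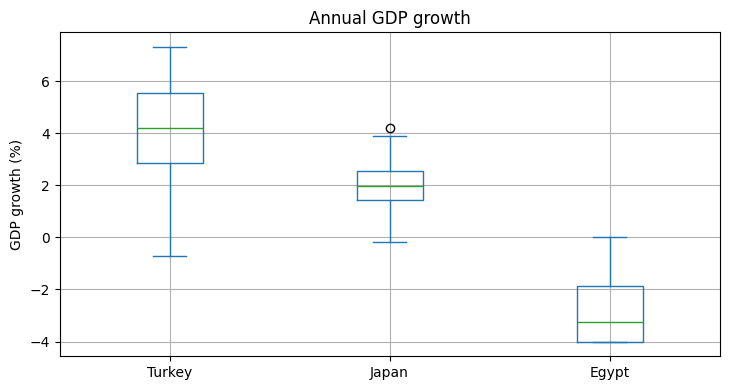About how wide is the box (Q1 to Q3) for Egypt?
≈ 2

Q3 ≈ -2, Q1 ≈ -4; IQR ≈ 2.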